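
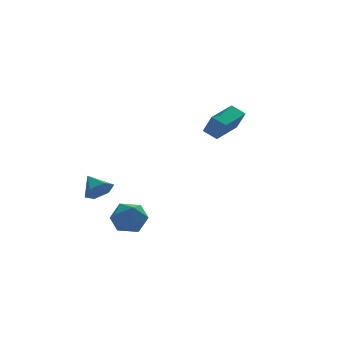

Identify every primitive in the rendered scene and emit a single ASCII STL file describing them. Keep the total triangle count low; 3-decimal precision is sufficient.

solid 
facet normal -0.336 0.848 -0.409
outer loop
vertex -3.307 -1.445 -4.399
vertex -4.005 -1.378 -3.687
vertex -3.109 -0.957 -3.55
endloop
endfacet
facet normal 0.363 0.769 -0.527
outer loop
vertex -3.307 -1.445 -4.399
vertex -3.109 -0.957 -3.55
vertex -2.421 -1.558 -3.953
endloop
endfacet
facet normal 0.460 0.153 -0.875
outer loop
vertex -3.307 -1.445 -4.399
vertex -2.421 -1.558 -3.953
vertex -2.891 -2.35 -4.339
endloop
endfacet
facet normal -0.180 -0.147 -0.973
outer loop
vertex -3.307 -1.445 -4.399
vertex -2.891 -2.35 -4.339
vertex -3.87 -2.239 -4.175
endloop
endfacet
facet normal -0.671 0.283 -0.685
outer loop
vertex -3.307 -1.445 -4.399
vertex -3.87 -2.239 -4.175
vertex -4.005 -1.378 -3.687
endloop
endfacet
facet normal 0.689 0.717 0.106
outer loop
vertex -2.421 -1.558 -3.953
vertex -3.109 -0.957 -3.55
vertex -2.57 -1.561 -2.965
endloop
endfacet
facet normal -0.443 0.846 0.297
outer loop
vertex -3.109 -0.957 -3.55
vertex -4.005 -1.378 -3.687
vertex -3.549 -1.45 -2.801
endloop
endfacet
facet normal -0.986 -0.070 -0.149
outer loop
vertex -4.005 -1.378 -3.687
vertex -3.87 -2.239 -4.175
vertex -4.019 -2.242 -3.187
endloop
endfacet
facet normal -0.190 -0.765 -0.615
outer loop
vertex -3.87 -2.239 -4.175
vertex -2.891 -2.35 -4.339
vertex -3.331 -2.843 -3.59
endloop
endfacet
facet normal 0.845 -0.278 -0.457
outer loop
vertex -2.891 -2.35 -4.339
vertex -2.421 -1.558 -3.953
vertex -2.435 -2.422 -3.453
endloop
endfacet
facet normal 0.180 0.147 0.973
outer loop
vertex -3.133 -2.355 -2.741
vertex -2.57 -1.561 -2.965
vertex -3.549 -1.45 -2.801
endloop
endfacet
facet normal -0.460 -0.153 0.875
outer loop
vertex -3.133 -2.355 -2.741
vertex -3.549 -1.45 -2.801
vertex -4.019 -2.242 -3.187
endloop
endfacet
facet normal -0.363 -0.769 0.527
outer loop
vertex -3.133 -2.355 -2.741
vertex -4.019 -2.242 -3.187
vertex -3.331 -2.843 -3.59
endloop
endfacet
facet normal 0.336 -0.848 0.409
outer loop
vertex -3.133 -2.355 -2.741
vertex -3.331 -2.843 -3.59
vertex -2.435 -2.422 -3.453
endloop
endfacet
facet normal 0.671 -0.283 0.685
outer loop
vertex -3.133 -2.355 -2.741
vertex -2.435 -2.422 -3.453
vertex -2.57 -1.561 -2.965
endloop
endfacet
facet normal 0.190 0.765 0.615
outer loop
vertex -3.549 -1.45 -2.801
vertex -2.57 -1.561 -2.965
vertex -3.109 -0.957 -3.55
endloop
endfacet
facet normal -0.845 0.278 0.457
outer loop
vertex -4.019 -2.242 -3.187
vertex -3.549 -1.45 -2.801
vertex -4.005 -1.378 -3.687
endloop
endfacet
facet normal -0.689 -0.717 -0.106
outer loop
vertex -3.331 -2.843 -3.59
vertex -4.019 -2.242 -3.187
vertex -3.87 -2.239 -4.175
endloop
endfacet
facet normal 0.443 -0.846 -0.297
outer loop
vertex -2.435 -2.422 -3.453
vertex -3.331 -2.843 -3.59
vertex -2.891 -2.35 -4.339
endloop
endfacet
facet normal 0.986 0.070 0.149
outer loop
vertex -2.57 -1.561 -2.965
vertex -2.435 -2.422 -3.453
vertex -2.421 -1.558 -3.953
endloop
endfacet
facet normal -0.624 0.615 0.482
outer loop
vertex 1.699 1.195 1.418
vertex 3.082 2.376 1.702
vertex 1.435 1.759 0.357
endloop
endfacet
facet normal -0.751 -0.642 -0.154
outer loop
vertex 1.978 1.224 -0.062
vertex 1.699 1.195 1.418
vertex 1.435 1.759 0.357
endloop
endfacet
facet normal -0.624 0.615 0.482
outer loop
vertex 1.435 1.759 0.357
vertex 3.082 2.376 1.702
vertex 2.818 2.94 0.641
endloop
endfacet
facet normal -0.214 0.458 -0.863
outer loop
vertex 2.818 2.94 0.641
vertex 1.978 1.224 -0.062
vertex 1.435 1.759 0.357
endloop
endfacet
facet normal 0.214 -0.458 0.863
outer loop
vertex 1.699 1.195 1.418
vertex 3.625 1.841 1.283
vertex 3.082 2.376 1.702
endloop
endfacet
facet normal -0.751 -0.642 -0.154
outer loop
vertex 2.242 0.66 0.999
vertex 1.699 1.195 1.418
vertex 1.978 1.224 -0.062
endloop
endfacet
facet normal 0.214 -0.458 0.863
outer loop
vertex 2.242 0.66 0.999
vertex 3.625 1.841 1.283
vertex 1.699 1.195 1.418
endloop
endfacet
facet normal 0.751 0.642 0.154
outer loop
vertex 3.082 2.376 1.702
vertex 3.625 1.841 1.283
vertex 2.818 2.94 0.641
endloop
endfacet
facet normal -0.214 0.458 -0.863
outer loop
vertex 3.361 2.405 0.222
vertex 1.978 1.224 -0.062
vertex 2.818 2.94 0.641
endloop
endfacet
facet normal 0.751 0.642 0.154
outer loop
vertex 2.818 2.94 0.641
vertex 3.625 1.841 1.283
vertex 3.361 2.405 0.222
endloop
endfacet
facet normal 0.624 -0.615 -0.482
outer loop
vertex 3.361 2.405 0.222
vertex 2.242 0.66 0.999
vertex 1.978 1.224 -0.062
endloop
endfacet
facet normal 0.624 -0.615 -0.482
outer loop
vertex 3.625 1.841 1.283
vertex 2.242 0.66 0.999
vertex 3.361 2.405 0.222
endloop
endfacet
facet normal 0.290 -0.772 -0.566
outer loop
vertex -3.025 2.79 -3.69
vertex -3.599 2.328 -3.354
vertex -3.763 2.756 -4.022
endloop
endfacet
facet normal 0.113 0.931 -0.346
outer loop
vertex -3.025 2.79 -3.69
vertex -3.763 2.756 -4.022
vertex -3.961 3.292 -2.646
endloop
endfacet
facet normal 0.289 -0.772 -0.566
outer loop
vertex -3.763 2.756 -4.022
vertex -3.599 2.328 -3.354
vertex -4.337 2.294 -3.685
endloop
endfacet
facet normal -0.703 0.623 -0.344
outer loop
vertex -3.763 2.756 -4.022
vertex -4.337 2.294 -3.685
vertex -3.961 3.292 -2.646
endloop
endfacet
facet normal 0.290 -0.772 -0.566
outer loop
vertex -4.337 2.294 -3.685
vertex -3.599 2.328 -3.354
vertex -4.173 1.866 -3.018
endloop
endfacet
facet normal -0.958 0.069 0.280
outer loop
vertex -4.337 2.294 -3.685
vertex -4.173 1.866 -3.018
vertex -3.961 3.292 -2.646
endloop
endfacet
facet normal 0.290 -0.772 -0.566
outer loop
vertex -4.173 1.866 -3.018
vertex -3.599 2.328 -3.354
vertex -3.435 1.9 -2.686
endloop
endfacet
facet normal -0.397 -0.176 0.901
outer loop
vertex -4.173 1.866 -3.018
vertex -3.435 1.9 -2.686
vertex -3.961 3.292 -2.646
endloop
endfacet
facet normal 0.290 -0.772 -0.566
outer loop
vertex -3.435 1.9 -2.686
vertex -3.599 2.328 -3.354
vertex -2.861 2.362 -3.022
endloop
endfacet
facet normal 0.419 0.133 0.898
outer loop
vertex -3.435 1.9 -2.686
vertex -2.861 2.362 -3.022
vertex -3.961 3.292 -2.646
endloop
endfacet
facet normal 0.290 -0.772 -0.566
outer loop
vertex -2.861 2.362 -3.022
vertex -3.599 2.328 -3.354
vertex -3.025 2.79 -3.69
endloop
endfacet
facet normal 0.674 0.686 0.274
outer loop
vertex -2.861 2.362 -3.022
vertex -3.025 2.79 -3.69
vertex -3.961 3.292 -2.646
endloop
endfacet

endsolid


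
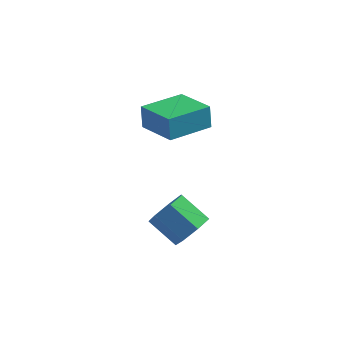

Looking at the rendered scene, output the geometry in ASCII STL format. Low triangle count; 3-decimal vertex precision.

solid 
facet normal 0.793 -0.230 -0.564
outer loop
vertex 1.175 -1.755 1.649
vertex 0.663 -1.987 1.024
vertex 0.992 -1.23 1.178
endloop
endfacet
facet normal 0.554 0.655 0.514
outer loop
vertex 1.175 -1.755 1.649
vertex 0.992 -1.23 1.178
vertex 0.088 -1.441 2.421
endloop
endfacet
facet normal 0.555 0.654 0.515
outer loop
vertex 0.088 -1.441 2.421
vertex 0.992 -1.23 1.178
vertex -0.095 -0.915 1.95
endloop
endfacet
facet normal -0.794 0.229 0.564
outer loop
vertex 0.088 -1.441 2.421
vertex -0.095 -0.915 1.95
vertex -0.423 -1.673 1.796
endloop
endfacet
facet normal 0.793 -0.230 -0.564
outer loop
vertex 0.992 -1.23 1.178
vertex 0.663 -1.987 1.024
vertex 0.562 -1.275 0.591
endloop
endfacet
facet normal 0.150 0.971 -0.185
outer loop
vertex 0.992 -1.23 1.178
vertex 0.562 -1.275 0.591
vertex -0.095 -0.915 1.95
endloop
endfacet
facet normal 0.150 0.971 -0.185
outer loop
vertex -0.095 -0.915 1.95
vertex 0.562 -1.275 0.591
vertex -0.525 -0.96 1.363
endloop
endfacet
facet normal -0.794 0.229 0.564
outer loop
vertex -0.095 -0.915 1.95
vertex -0.525 -0.96 1.363
vertex -0.423 -1.673 1.796
endloop
endfacet
facet normal 0.794 -0.230 -0.563
outer loop
vertex 0.562 -1.275 0.591
vertex 0.663 -1.987 1.024
vertex 0.209 -1.856 0.33
endloop
endfacet
facet normal -0.367 0.558 -0.745
outer loop
vertex 0.562 -1.275 0.591
vertex 0.209 -1.856 0.33
vertex -0.525 -0.96 1.363
endloop
endfacet
facet normal -0.367 0.558 -0.745
outer loop
vertex -0.525 -0.96 1.363
vertex 0.209 -1.856 0.33
vertex -0.878 -1.541 1.102
endloop
endfacet
facet normal -0.794 0.229 0.564
outer loop
vertex -0.525 -0.96 1.363
vertex -0.878 -1.541 1.102
vertex -0.423 -1.673 1.796
endloop
endfacet
facet normal 0.794 -0.231 -0.563
outer loop
vertex 0.209 -1.856 0.33
vertex 0.663 -1.987 1.024
vertex 0.197 -2.537 0.592
endloop
endfacet
facet normal -0.608 -0.276 -0.744
outer loop
vertex 0.209 -1.856 0.33
vertex 0.197 -2.537 0.592
vertex -0.878 -1.541 1.102
endloop
endfacet
facet normal -0.608 -0.276 -0.744
outer loop
vertex -0.878 -1.541 1.102
vertex 0.197 -2.537 0.592
vertex -0.89 -2.222 1.364
endloop
endfacet
facet normal -0.793 0.231 0.564
outer loop
vertex -0.878 -1.541 1.102
vertex -0.89 -2.222 1.364
vertex -0.423 -1.673 1.796
endloop
endfacet
facet normal 0.793 -0.230 -0.564
outer loop
vertex 0.197 -2.537 0.592
vertex 0.663 -1.987 1.024
vertex 0.537 -2.803 1.179
endloop
endfacet
facet normal -0.391 -0.902 -0.182
outer loop
vertex 0.197 -2.537 0.592
vertex 0.537 -2.803 1.179
vertex -0.89 -2.222 1.364
endloop
endfacet
facet normal -0.391 -0.902 -0.182
outer loop
vertex -0.89 -2.222 1.364
vertex 0.537 -2.803 1.179
vertex -0.55 -2.488 1.951
endloop
endfacet
facet normal -0.793 0.231 0.564
outer loop
vertex -0.89 -2.222 1.364
vertex -0.55 -2.488 1.951
vertex -0.423 -1.673 1.796
endloop
endfacet
facet normal 0.793 -0.230 -0.564
outer loop
vertex 0.537 -2.803 1.179
vertex 0.663 -1.987 1.024
vertex 0.972 -2.456 1.649
endloop
endfacet
facet normal 0.120 -0.849 0.515
outer loop
vertex 0.537 -2.803 1.179
vertex 0.972 -2.456 1.649
vertex -0.55 -2.488 1.951
endloop
endfacet
facet normal 0.120 -0.849 0.515
outer loop
vertex -0.55 -2.488 1.951
vertex 0.972 -2.456 1.649
vertex -0.115 -2.141 2.421
endloop
endfacet
facet normal -0.793 0.231 0.564
outer loop
vertex -0.55 -2.488 1.951
vertex -0.115 -2.141 2.421
vertex -0.423 -1.673 1.796
endloop
endfacet
facet normal 0.793 -0.230 -0.564
outer loop
vertex 0.972 -2.456 1.649
vertex 0.663 -1.987 1.024
vertex 1.175 -1.755 1.649
endloop
endfacet
facet normal 0.541 -0.157 0.826
outer loop
vertex 0.972 -2.456 1.649
vertex 1.175 -1.755 1.649
vertex -0.115 -2.141 2.421
endloop
endfacet
facet normal 0.541 -0.157 0.826
outer loop
vertex -0.115 -2.141 2.421
vertex 1.175 -1.755 1.649
vertex 0.088 -1.441 2.421
endloop
endfacet
facet normal -0.794 0.230 0.563
outer loop
vertex -0.115 -2.141 2.421
vertex 0.088 -1.441 2.421
vertex -0.423 -1.673 1.796
endloop
endfacet
facet normal -0.593 -0.800 0.088
outer loop
vertex -1.065 0.75 4.565
vertex -2.427 1.721 4.213
vertex -0.95 0.558 3.59
endloop
endfacet
facet normal 0.797 -0.568 0.206
outer loop
vertex 0.147 2.039 3.427
vertex -1.065 0.75 4.565
vertex -0.95 0.558 3.59
endloop
endfacet
facet normal -0.593 -0.800 0.088
outer loop
vertex -0.95 0.558 3.59
vertex -2.427 1.721 4.213
vertex -2.313 1.529 3.238
endloop
endfacet
facet normal 0.115 -0.192 -0.975
outer loop
vertex -2.313 1.529 3.238
vertex 0.147 2.039 3.427
vertex -0.95 0.558 3.59
endloop
endfacet
facet normal -0.115 0.192 0.975
outer loop
vertex -1.065 0.75 4.565
vertex -1.33 3.202 4.05
vertex -2.427 1.721 4.213
endloop
endfacet
facet normal 0.797 -0.568 0.205
outer loop
vertex 0.033 2.231 4.402
vertex -1.065 0.75 4.565
vertex 0.147 2.039 3.427
endloop
endfacet
facet normal -0.115 0.192 0.975
outer loop
vertex 0.033 2.231 4.402
vertex -1.33 3.202 4.05
vertex -1.065 0.75 4.565
endloop
endfacet
facet normal -0.797 0.568 -0.205
outer loop
vertex -2.427 1.721 4.213
vertex -1.33 3.202 4.05
vertex -2.313 1.529 3.238
endloop
endfacet
facet normal 0.115 -0.192 -0.975
outer loop
vertex -1.215 3.01 3.075
vertex 0.147 2.039 3.427
vertex -2.313 1.529 3.238
endloop
endfacet
facet normal -0.797 0.568 -0.206
outer loop
vertex -2.313 1.529 3.238
vertex -1.33 3.202 4.05
vertex -1.215 3.01 3.075
endloop
endfacet
facet normal 0.593 0.800 -0.088
outer loop
vertex -1.215 3.01 3.075
vertex 0.033 2.231 4.402
vertex 0.147 2.039 3.427
endloop
endfacet
facet normal 0.593 0.800 -0.088
outer loop
vertex -1.33 3.202 4.05
vertex 0.033 2.231 4.402
vertex -1.215 3.01 3.075
endloop
endfacet

endsolid


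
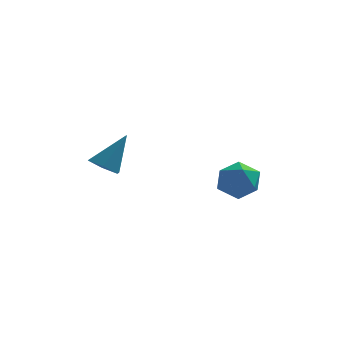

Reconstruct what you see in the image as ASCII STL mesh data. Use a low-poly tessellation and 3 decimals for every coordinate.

solid 
facet normal -0.481 -0.305 -0.822
outer loop
vertex -0.258 -2.553 0.057
vertex -0.784 -2.771 0.446
vertex -0.779 -2.125 0.203
endloop
endfacet
facet normal 0.583 0.783 -0.216
outer loop
vertex -0.258 -2.553 0.057
vertex -0.779 -2.125 0.203
vertex 0.004 -2.269 1.794
endloop
endfacet
facet normal -0.481 -0.305 -0.822
outer loop
vertex -0.779 -2.125 0.203
vertex -0.784 -2.771 0.446
vertex -1.305 -2.343 0.592
endloop
endfacet
facet normal -0.242 0.949 0.205
outer loop
vertex -0.779 -2.125 0.203
vertex -1.305 -2.343 0.592
vertex 0.004 -2.269 1.794
endloop
endfacet
facet normal -0.481 -0.305 -0.822
outer loop
vertex -1.305 -2.343 0.592
vertex -0.784 -2.771 0.446
vertex -1.311 -2.988 0.835
endloop
endfacet
facet normal -0.659 0.270 0.701
outer loop
vertex -1.305 -2.343 0.592
vertex -1.311 -2.988 0.835
vertex 0.004 -2.269 1.794
endloop
endfacet
facet normal -0.481 -0.305 -0.822
outer loop
vertex -1.311 -2.988 0.835
vertex -0.784 -2.771 0.446
vertex -0.79 -3.416 0.689
endloop
endfacet
facet normal -0.254 -0.574 0.778
outer loop
vertex -1.311 -2.988 0.835
vertex -0.79 -3.416 0.689
vertex 0.004 -2.269 1.794
endloop
endfacet
facet normal -0.481 -0.305 -0.822
outer loop
vertex -0.79 -3.416 0.689
vertex -0.784 -2.771 0.446
vertex -0.263 -3.199 0.3
endloop
endfacet
facet normal 0.569 -0.740 0.359
outer loop
vertex -0.79 -3.416 0.689
vertex -0.263 -3.199 0.3
vertex 0.004 -2.269 1.794
endloop
endfacet
facet normal -0.481 -0.305 -0.822
outer loop
vertex -0.263 -3.199 0.3
vertex -0.784 -2.771 0.446
vertex -0.258 -2.553 0.057
endloop
endfacet
facet normal 0.988 -0.060 -0.139
outer loop
vertex -0.263 -3.199 0.3
vertex -0.258 -2.553 0.057
vertex 0.004 -2.269 1.794
endloop
endfacet
facet normal -0.977 0.196 0.086
outer loop
vertex 3.35 0.351 -1.245
vertex 3.152 -0.448 -1.667
vertex 3.239 -0.42 -0.746
endloop
endfacet
facet normal -0.609 0.491 0.623
outer loop
vertex 3.35 0.351 -1.245
vertex 3.239 -0.42 -0.746
vertex 3.923 0.169 -0.542
endloop
endfacet
facet normal -0.124 0.932 0.342
outer loop
vertex 3.35 0.351 -1.245
vertex 3.923 0.169 -0.542
vertex 4.258 0.505 -1.336
endloop
endfacet
facet normal -0.191 0.910 -0.369
outer loop
vertex 3.35 0.351 -1.245
vertex 4.258 0.505 -1.336
vertex 3.782 0.123 -2.032
endloop
endfacet
facet normal -0.718 0.456 -0.526
outer loop
vertex 3.35 0.351 -1.245
vertex 3.782 0.123 -2.032
vertex 3.152 -0.448 -1.667
endloop
endfacet
facet normal -0.262 -0.030 0.965
outer loop
vertex 3.923 0.169 -0.542
vertex 3.239 -0.42 -0.746
vertex 4.078 -0.743 -0.528
endloop
endfacet
facet normal -0.857 -0.507 0.096
outer loop
vertex 3.239 -0.42 -0.746
vertex 3.152 -0.448 -1.667
vertex 3.602 -1.125 -1.224
endloop
endfacet
facet normal -0.438 -0.088 -0.894
outer loop
vertex 3.152 -0.448 -1.667
vertex 3.782 0.123 -2.032
vertex 3.937 -0.789 -2.018
endloop
endfacet
facet normal 0.415 0.647 -0.639
outer loop
vertex 3.782 0.123 -2.032
vertex 4.258 0.505 -1.336
vertex 4.621 -0.2 -1.814
endloop
endfacet
facet normal 0.524 0.682 0.510
outer loop
vertex 4.258 0.505 -1.336
vertex 3.923 0.169 -0.542
vertex 4.708 -0.172 -0.893
endloop
endfacet
facet normal 0.191 -0.910 0.369
outer loop
vertex 4.51 -0.971 -1.315
vertex 4.078 -0.743 -0.528
vertex 3.602 -1.125 -1.224
endloop
endfacet
facet normal 0.124 -0.932 -0.342
outer loop
vertex 4.51 -0.971 -1.315
vertex 3.602 -1.125 -1.224
vertex 3.937 -0.789 -2.018
endloop
endfacet
facet normal 0.609 -0.491 -0.623
outer loop
vertex 4.51 -0.971 -1.315
vertex 3.937 -0.789 -2.018
vertex 4.621 -0.2 -1.814
endloop
endfacet
facet normal 0.977 -0.196 -0.086
outer loop
vertex 4.51 -0.971 -1.315
vertex 4.621 -0.2 -1.814
vertex 4.708 -0.172 -0.893
endloop
endfacet
facet normal 0.718 -0.456 0.526
outer loop
vertex 4.51 -0.971 -1.315
vertex 4.708 -0.172 -0.893
vertex 4.078 -0.743 -0.528
endloop
endfacet
facet normal -0.415 -0.647 0.639
outer loop
vertex 3.602 -1.125 -1.224
vertex 4.078 -0.743 -0.528
vertex 3.239 -0.42 -0.746
endloop
endfacet
facet normal -0.524 -0.682 -0.510
outer loop
vertex 3.937 -0.789 -2.018
vertex 3.602 -1.125 -1.224
vertex 3.152 -0.448 -1.667
endloop
endfacet
facet normal 0.262 0.030 -0.965
outer loop
vertex 4.621 -0.2 -1.814
vertex 3.937 -0.789 -2.018
vertex 3.782 0.123 -2.032
endloop
endfacet
facet normal 0.857 0.507 -0.096
outer loop
vertex 4.708 -0.172 -0.893
vertex 4.621 -0.2 -1.814
vertex 4.258 0.505 -1.336
endloop
endfacet
facet normal 0.438 0.088 0.894
outer loop
vertex 4.078 -0.743 -0.528
vertex 4.708 -0.172 -0.893
vertex 3.923 0.169 -0.542
endloop
endfacet

endsolid


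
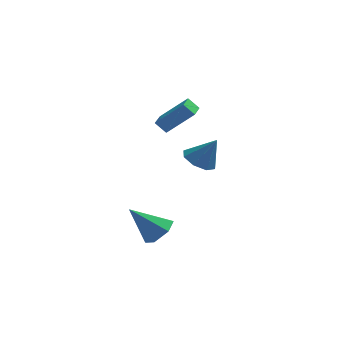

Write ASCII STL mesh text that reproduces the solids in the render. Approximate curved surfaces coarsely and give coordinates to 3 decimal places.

solid 
facet normal 0.692 -0.007 -0.722
outer loop
vertex 1.519 -3.782 -3.932
vertex 0.859 -4.007 -4.562
vertex 1.052 -3.104 -4.386
endloop
endfacet
facet normal 0.237 0.648 0.724
outer loop
vertex 1.519 -3.782 -3.932
vertex 1.052 -3.104 -4.386
vertex -0.579 -3.993 -3.058
endloop
endfacet
facet normal 0.691 -0.007 -0.723
outer loop
vertex 1.052 -3.104 -4.386
vertex 0.859 -4.007 -4.562
vertex 0.391 -3.33 -5.015
endloop
endfacet
facet normal -0.409 0.906 0.104
outer loop
vertex 1.052 -3.104 -4.386
vertex 0.391 -3.33 -5.015
vertex -0.579 -3.993 -3.058
endloop
endfacet
facet normal 0.691 -0.007 -0.723
outer loop
vertex 0.391 -3.33 -5.015
vertex 0.859 -4.007 -4.562
vertex 0.198 -4.233 -5.191
endloop
endfacet
facet normal -0.897 0.261 -0.356
outer loop
vertex 0.391 -3.33 -5.015
vertex 0.198 -4.233 -5.191
vertex -0.579 -3.993 -3.058
endloop
endfacet
facet normal 0.691 -0.007 -0.723
outer loop
vertex 0.198 -4.233 -5.191
vertex 0.859 -4.007 -4.562
vertex 0.666 -4.91 -4.737
endloop
endfacet
facet normal -0.740 -0.643 -0.197
outer loop
vertex 0.198 -4.233 -5.191
vertex 0.666 -4.91 -4.737
vertex -0.579 -3.993 -3.058
endloop
endfacet
facet normal 0.691 -0.008 -0.723
outer loop
vertex 0.666 -4.91 -4.737
vertex 0.859 -4.007 -4.562
vertex 1.326 -4.685 -4.108
endloop
endfacet
facet normal -0.095 -0.902 0.422
outer loop
vertex 0.666 -4.91 -4.737
vertex 1.326 -4.685 -4.108
vertex -0.579 -3.993 -3.058
endloop
endfacet
facet normal 0.692 -0.007 -0.722
outer loop
vertex 1.326 -4.685 -4.108
vertex 0.859 -4.007 -4.562
vertex 1.519 -3.782 -3.932
endloop
endfacet
facet normal 0.394 -0.256 0.883
outer loop
vertex 1.326 -4.685 -4.108
vertex 1.519 -3.782 -3.932
vertex -0.579 -3.993 -3.058
endloop
endfacet
facet normal -0.683 0.159 0.713
outer loop
vertex 1.694 2.033 1.11
vertex 1.881 3.115 1.048
vertex 0.259 2.2 -0.302
endloop
endfacet
facet normal -0.170 -0.984 0.056
outer loop
vertex 0.839 2.065 -0.908
vertex 1.694 2.033 1.11
vertex 0.259 2.2 -0.302
endloop
endfacet
facet normal -0.683 0.158 0.713
outer loop
vertex 0.259 2.2 -0.302
vertex 1.881 3.115 1.048
vertex 0.446 3.282 -0.363
endloop
endfacet
facet normal -0.711 0.083 -0.699
outer loop
vertex 0.446 3.282 -0.363
vertex 0.839 2.065 -0.908
vertex 0.259 2.2 -0.302
endloop
endfacet
facet normal 0.711 -0.083 0.699
outer loop
vertex 1.694 2.033 1.11
vertex 2.461 2.98 0.442
vertex 1.881 3.115 1.048
endloop
endfacet
facet normal -0.170 -0.984 0.056
outer loop
vertex 2.274 1.898 0.503
vertex 1.694 2.033 1.11
vertex 0.839 2.065 -0.908
endloop
endfacet
facet normal 0.711 -0.084 0.698
outer loop
vertex 2.274 1.898 0.503
vertex 2.461 2.98 0.442
vertex 1.694 2.033 1.11
endloop
endfacet
facet normal 0.170 0.984 -0.056
outer loop
vertex 1.881 3.115 1.048
vertex 2.461 2.98 0.442
vertex 0.446 3.282 -0.363
endloop
endfacet
facet normal -0.711 0.083 -0.698
outer loop
vertex 1.026 3.147 -0.97
vertex 0.839 2.065 -0.908
vertex 0.446 3.282 -0.363
endloop
endfacet
facet normal 0.170 0.984 -0.056
outer loop
vertex 0.446 3.282 -0.363
vertex 2.461 2.98 0.442
vertex 1.026 3.147 -0.97
endloop
endfacet
facet normal 0.683 -0.159 -0.713
outer loop
vertex 1.026 3.147 -0.97
vertex 2.274 1.898 0.503
vertex 0.839 2.065 -0.908
endloop
endfacet
facet normal 0.683 -0.158 -0.713
outer loop
vertex 2.461 2.98 0.442
vertex 2.274 1.898 0.503
vertex 1.026 3.147 -0.97
endloop
endfacet
facet normal -0.514 0.040 -0.857
outer loop
vertex 3.418 -3.117 -0.22
vertex 2.716 -3.558 0.18
vertex 2.957 -2.676 0.077
endloop
endfacet
facet normal 0.730 0.670 0.138
outer loop
vertex 3.418 -3.117 -0.22
vertex 2.957 -2.676 0.077
vertex 3.544 -3.622 1.56
endloop
endfacet
facet normal -0.513 0.040 -0.857
outer loop
vertex 2.957 -2.676 0.077
vertex 2.716 -3.558 0.18
vertex 2.355 -2.751 0.434
endloop
endfacet
facet normal 0.177 0.860 0.479
outer loop
vertex 2.957 -2.676 0.077
vertex 2.355 -2.751 0.434
vertex 3.544 -3.622 1.56
endloop
endfacet
facet normal -0.514 0.039 -0.857
outer loop
vertex 2.355 -2.751 0.434
vertex 2.716 -3.558 0.18
vertex 1.965 -3.299 0.643
endloop
endfacet
facet normal -0.339 0.536 0.773
outer loop
vertex 2.355 -2.751 0.434
vertex 1.965 -3.299 0.643
vertex 3.544 -3.622 1.56
endloop
endfacet
facet normal -0.514 0.040 -0.857
outer loop
vertex 1.965 -3.299 0.643
vertex 2.716 -3.558 0.18
vertex 2.015 -3.999 0.58
endloop
endfacet
facet normal -0.516 -0.113 0.849
outer loop
vertex 1.965 -3.299 0.643
vertex 2.015 -3.999 0.58
vertex 3.544 -3.622 1.56
endloop
endfacet
facet normal -0.514 0.040 -0.857
outer loop
vertex 2.015 -3.999 0.58
vertex 2.716 -3.558 0.18
vertex 2.476 -4.44 0.283
endloop
endfacet
facet normal -0.250 -0.707 0.662
outer loop
vertex 2.015 -3.999 0.58
vertex 2.476 -4.44 0.283
vertex 3.544 -3.622 1.56
endloop
endfacet
facet normal -0.513 0.040 -0.857
outer loop
vertex 2.476 -4.44 0.283
vertex 2.716 -3.558 0.18
vertex 3.078 -4.365 -0.074
endloop
endfacet
facet normal 0.303 -0.897 0.322
outer loop
vertex 2.476 -4.44 0.283
vertex 3.078 -4.365 -0.074
vertex 3.544 -3.622 1.56
endloop
endfacet
facet normal -0.514 0.039 -0.857
outer loop
vertex 3.078 -4.365 -0.074
vertex 2.716 -3.558 0.18
vertex 3.468 -3.817 -0.283
endloop
endfacet
facet normal 0.819 -0.573 0.027
outer loop
vertex 3.078 -4.365 -0.074
vertex 3.468 -3.817 -0.283
vertex 3.544 -3.622 1.56
endloop
endfacet
facet normal -0.514 0.040 -0.857
outer loop
vertex 3.468 -3.817 -0.283
vertex 2.716 -3.558 0.18
vertex 3.418 -3.117 -0.22
endloop
endfacet
facet normal 0.996 0.076 -0.049
outer loop
vertex 3.468 -3.817 -0.283
vertex 3.418 -3.117 -0.22
vertex 3.544 -3.622 1.56
endloop
endfacet

endsolid


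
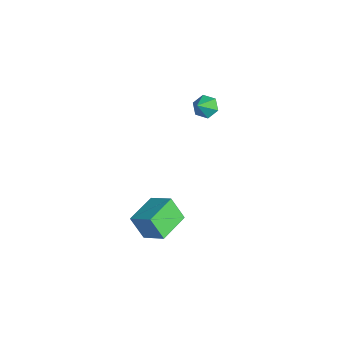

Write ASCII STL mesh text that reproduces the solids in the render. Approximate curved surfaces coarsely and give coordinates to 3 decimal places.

solid 
facet normal -0.552 0.449 -0.702
outer loop
vertex -2.807 2.871 2.625
vertex -3.304 2.257 2.623
vertex -3.43 2.865 3.111
endloop
endfacet
facet normal 0.476 0.627 0.617
outer loop
vertex -2.807 2.871 2.625
vertex -3.43 2.865 3.111
vertex -2.476 1.583 3.677
endloop
endfacet
facet normal -0.552 0.450 -0.703
outer loop
vertex -3.43 2.865 3.111
vertex -3.304 2.257 2.623
vertex -3.927 2.252 3.109
endloop
endfacet
facet normal -0.269 0.215 0.939
outer loop
vertex -3.43 2.865 3.111
vertex -3.927 2.252 3.109
vertex -2.476 1.583 3.677
endloop
endfacet
facet normal -0.552 0.448 -0.703
outer loop
vertex -3.927 2.252 3.109
vertex -3.304 2.257 2.623
vertex -3.801 1.643 2.622
endloop
endfacet
facet normal -0.516 -0.598 0.614
outer loop
vertex -3.927 2.252 3.109
vertex -3.801 1.643 2.622
vertex -2.476 1.583 3.677
endloop
endfacet
facet normal -0.553 0.449 -0.702
outer loop
vertex -3.801 1.643 2.622
vertex -3.304 2.257 2.623
vertex -3.179 1.648 2.135
endloop
endfacet
facet normal -0.018 -0.999 -0.034
outer loop
vertex -3.801 1.643 2.622
vertex -3.179 1.648 2.135
vertex -2.476 1.583 3.677
endloop
endfacet
facet normal -0.552 0.450 -0.702
outer loop
vertex -3.179 1.648 2.135
vertex -3.304 2.257 2.623
vertex -2.681 2.262 2.137
endloop
endfacet
facet normal 0.726 -0.588 -0.356
outer loop
vertex -3.179 1.648 2.135
vertex -2.681 2.262 2.137
vertex -2.476 1.583 3.677
endloop
endfacet
facet normal -0.552 0.449 -0.703
outer loop
vertex -2.681 2.262 2.137
vertex -3.304 2.257 2.623
vertex -2.807 2.871 2.625
endloop
endfacet
facet normal 0.974 0.226 -0.030
outer loop
vertex -2.681 2.262 2.137
vertex -2.807 2.871 2.625
vertex -2.476 1.583 3.677
endloop
endfacet
facet normal -0.346 -0.400 0.848
outer loop
vertex 4.677 -2.519 1.575
vertex 3.333 -1.111 1.691
vertex 3.671 -3.41 0.744
endloop
endfacet
facet normal 0.689 -0.722 -0.060
outer loop
vertex 4.207 -2.789 -0.571
vertex 4.677 -2.519 1.575
vertex 3.671 -3.41 0.744
endloop
endfacet
facet normal -0.346 -0.400 0.848
outer loop
vertex 3.671 -3.41 0.744
vertex 3.333 -1.111 1.691
vertex 2.327 -2.002 0.86
endloop
endfacet
facet normal -0.636 -0.564 -0.526
outer loop
vertex 2.327 -2.002 0.86
vertex 4.207 -2.789 -0.571
vertex 3.671 -3.41 0.744
endloop
endfacet
facet normal 0.636 0.564 0.526
outer loop
vertex 4.677 -2.519 1.575
vertex 3.869 -0.49 0.376
vertex 3.333 -1.111 1.691
endloop
endfacet
facet normal 0.689 -0.722 -0.060
outer loop
vertex 5.213 -1.898 0.26
vertex 4.677 -2.519 1.575
vertex 4.207 -2.789 -0.571
endloop
endfacet
facet normal 0.636 0.564 0.526
outer loop
vertex 5.213 -1.898 0.26
vertex 3.869 -0.49 0.376
vertex 4.677 -2.519 1.575
endloop
endfacet
facet normal -0.689 0.722 0.060
outer loop
vertex 3.333 -1.111 1.691
vertex 3.869 -0.49 0.376
vertex 2.327 -2.002 0.86
endloop
endfacet
facet normal -0.636 -0.564 -0.526
outer loop
vertex 2.863 -1.381 -0.455
vertex 4.207 -2.789 -0.571
vertex 2.327 -2.002 0.86
endloop
endfacet
facet normal -0.689 0.722 0.060
outer loop
vertex 2.327 -2.002 0.86
vertex 3.869 -0.49 0.376
vertex 2.863 -1.381 -0.455
endloop
endfacet
facet normal 0.346 0.400 -0.848
outer loop
vertex 2.863 -1.381 -0.455
vertex 5.213 -1.898 0.26
vertex 4.207 -2.789 -0.571
endloop
endfacet
facet normal 0.346 0.400 -0.848
outer loop
vertex 3.869 -0.49 0.376
vertex 5.213 -1.898 0.26
vertex 2.863 -1.381 -0.455
endloop
endfacet

endsolid


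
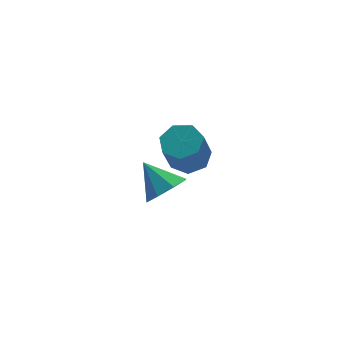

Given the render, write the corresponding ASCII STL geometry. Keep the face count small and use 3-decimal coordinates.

solid 
facet normal 0.258 -0.726 -0.637
outer loop
vertex 1.268 -3.883 -0.092
vertex 0.614 -4.435 0.272
vertex 0.641 -3.816 -0.422
endloop
endfacet
facet normal 0.216 0.952 -0.217
outer loop
vertex 1.268 -3.883 -0.092
vertex 0.641 -3.816 -0.422
vertex 0.226 -3.345 1.228
endloop
endfacet
facet normal 0.258 -0.726 -0.638
outer loop
vertex 0.641 -3.816 -0.422
vertex 0.614 -4.435 0.272
vertex -0.002 -4.112 -0.345
endloop
endfacet
facet normal -0.426 0.836 -0.346
outer loop
vertex 0.641 -3.816 -0.422
vertex -0.002 -4.112 -0.345
vertex 0.226 -3.345 1.228
endloop
endfacet
facet normal 0.258 -0.726 -0.638
outer loop
vertex -0.002 -4.112 -0.345
vertex 0.614 -4.435 0.272
vertex -0.284 -4.597 0.093
endloop
endfacet
facet normal -0.893 0.442 -0.086
outer loop
vertex -0.002 -4.112 -0.345
vertex -0.284 -4.597 0.093
vertex 0.226 -3.345 1.228
endloop
endfacet
facet normal 0.258 -0.726 -0.637
outer loop
vertex -0.284 -4.597 0.093
vertex 0.614 -4.435 0.272
vertex -0.04 -4.987 0.636
endloop
endfacet
facet normal -0.912 -0.000 0.410
outer loop
vertex -0.284 -4.597 0.093
vertex -0.04 -4.987 0.636
vertex 0.226 -3.345 1.228
endloop
endfacet
facet normal 0.259 -0.726 -0.637
outer loop
vertex -0.04 -4.987 0.636
vertex 0.614 -4.435 0.272
vertex 0.587 -5.053 0.966
endloop
endfacet
facet normal -0.472 -0.230 0.851
outer loop
vertex -0.04 -4.987 0.636
vertex 0.587 -5.053 0.966
vertex 0.226 -3.345 1.228
endloop
endfacet
facet normal 0.259 -0.726 -0.637
outer loop
vertex 0.587 -5.053 0.966
vertex 0.614 -4.435 0.272
vertex 1.23 -4.757 0.89
endloop
endfacet
facet normal 0.168 -0.115 0.979
outer loop
vertex 0.587 -5.053 0.966
vertex 1.23 -4.757 0.89
vertex 0.226 -3.345 1.228
endloop
endfacet
facet normal 0.259 -0.727 -0.636
outer loop
vertex 1.23 -4.757 0.89
vertex 0.614 -4.435 0.272
vertex 1.512 -4.272 0.451
endloop
endfacet
facet normal 0.636 0.280 0.719
outer loop
vertex 1.23 -4.757 0.89
vertex 1.512 -4.272 0.451
vertex 0.226 -3.345 1.228
endloop
endfacet
facet normal 0.259 -0.726 -0.637
outer loop
vertex 1.512 -4.272 0.451
vertex 0.614 -4.435 0.272
vertex 1.268 -3.883 -0.092
endloop
endfacet
facet normal 0.655 0.722 0.223
outer loop
vertex 1.512 -4.272 0.451
vertex 1.268 -3.883 -0.092
vertex 0.226 -3.345 1.228
endloop
endfacet
facet normal 0.362 0.298 -0.883
outer loop
vertex 4.924 0.873 -2.493
vertex 4.219 0.481 -2.914
vertex 4.29 1.332 -2.598
endloop
endfacet
facet normal 0.474 0.757 0.450
outer loop
vertex 4.924 0.873 -2.493
vertex 4.29 1.332 -2.598
vertex 4.266 0.33 -0.885
endloop
endfacet
facet normal 0.474 0.757 0.450
outer loop
vertex 4.266 0.33 -0.885
vertex 4.29 1.332 -2.598
vertex 3.632 0.789 -0.99
endloop
endfacet
facet normal -0.362 -0.298 0.883
outer loop
vertex 4.266 0.33 -0.885
vertex 3.632 0.789 -0.99
vertex 3.561 -0.061 -1.306
endloop
endfacet
facet normal 0.362 0.298 -0.883
outer loop
vertex 4.29 1.332 -2.598
vertex 4.219 0.481 -2.914
vertex 3.603 1.15 -2.941
endloop
endfacet
facet normal -0.333 0.926 0.176
outer loop
vertex 4.29 1.332 -2.598
vertex 3.603 1.15 -2.941
vertex 3.632 0.789 -0.99
endloop
endfacet
facet normal -0.333 0.926 0.176
outer loop
vertex 3.632 0.789 -0.99
vertex 3.603 1.15 -2.941
vertex 2.944 0.607 -1.333
endloop
endfacet
facet normal -0.362 -0.298 0.883
outer loop
vertex 3.632 0.789 -0.99
vertex 2.944 0.607 -1.333
vertex 3.561 -0.061 -1.306
endloop
endfacet
facet normal 0.362 0.297 -0.884
outer loop
vertex 3.603 1.15 -2.941
vertex 4.219 0.481 -2.914
vertex 3.379 0.465 -3.263
endloop
endfacet
facet normal -0.888 0.398 -0.229
outer loop
vertex 3.603 1.15 -2.941
vertex 3.379 0.465 -3.263
vertex 2.944 0.607 -1.333
endloop
endfacet
facet normal -0.888 0.397 -0.229
outer loop
vertex 2.944 0.607 -1.333
vertex 3.379 0.465 -3.263
vertex 2.721 -0.078 -1.656
endloop
endfacet
facet normal -0.362 -0.299 0.883
outer loop
vertex 2.944 0.607 -1.333
vertex 2.721 -0.078 -1.656
vertex 3.561 -0.061 -1.306
endloop
endfacet
facet normal 0.361 0.298 -0.883
outer loop
vertex 3.379 0.465 -3.263
vertex 4.219 0.481 -2.914
vertex 3.788 -0.208 -3.323
endloop
endfacet
facet normal -0.775 -0.430 -0.463
outer loop
vertex 3.379 0.465 -3.263
vertex 3.788 -0.208 -3.323
vertex 2.721 -0.078 -1.656
endloop
endfacet
facet normal -0.775 -0.430 -0.463
outer loop
vertex 2.721 -0.078 -1.656
vertex 3.788 -0.208 -3.323
vertex 3.13 -0.751 -1.715
endloop
endfacet
facet normal -0.362 -0.297 0.883
outer loop
vertex 2.721 -0.078 -1.656
vertex 3.13 -0.751 -1.715
vertex 3.561 -0.061 -1.306
endloop
endfacet
facet normal 0.362 0.298 -0.883
outer loop
vertex 3.788 -0.208 -3.323
vertex 4.219 0.481 -2.914
vertex 4.522 -0.362 -3.074
endloop
endfacet
facet normal -0.078 -0.934 -0.348
outer loop
vertex 3.788 -0.208 -3.323
vertex 4.522 -0.362 -3.074
vertex 3.13 -0.751 -1.715
endloop
endfacet
facet normal -0.078 -0.935 -0.347
outer loop
vertex 3.13 -0.751 -1.715
vertex 4.522 -0.362 -3.074
vertex 3.864 -0.904 -1.467
endloop
endfacet
facet normal -0.361 -0.298 0.884
outer loop
vertex 3.13 -0.751 -1.715
vertex 3.864 -0.904 -1.467
vertex 3.561 -0.061 -1.306
endloop
endfacet
facet normal 0.361 0.298 -0.884
outer loop
vertex 4.522 -0.362 -3.074
vertex 4.219 0.481 -2.914
vertex 5.028 0.119 -2.705
endloop
endfacet
facet normal 0.677 -0.735 0.029
outer loop
vertex 4.522 -0.362 -3.074
vertex 5.028 0.119 -2.705
vertex 3.864 -0.904 -1.467
endloop
endfacet
facet normal 0.678 -0.735 0.030
outer loop
vertex 3.864 -0.904 -1.467
vertex 5.028 0.119 -2.705
vertex 4.369 -0.423 -1.097
endloop
endfacet
facet normal -0.362 -0.299 0.883
outer loop
vertex 3.864 -0.904 -1.467
vertex 4.369 -0.423 -1.097
vertex 3.561 -0.061 -1.306
endloop
endfacet
facet normal 0.362 0.298 -0.883
outer loop
vertex 5.028 0.119 -2.705
vertex 4.219 0.481 -2.914
vertex 4.924 0.873 -2.493
endloop
endfacet
facet normal 0.923 0.019 0.385
outer loop
vertex 5.028 0.119 -2.705
vertex 4.924 0.873 -2.493
vertex 4.369 -0.423 -1.097
endloop
endfacet
facet normal 0.923 0.018 0.384
outer loop
vertex 4.369 -0.423 -1.097
vertex 4.924 0.873 -2.493
vertex 4.266 0.33 -0.885
endloop
endfacet
facet normal -0.362 -0.298 0.883
outer loop
vertex 4.369 -0.423 -1.097
vertex 4.266 0.33 -0.885
vertex 3.561 -0.061 -1.306
endloop
endfacet

endsolid


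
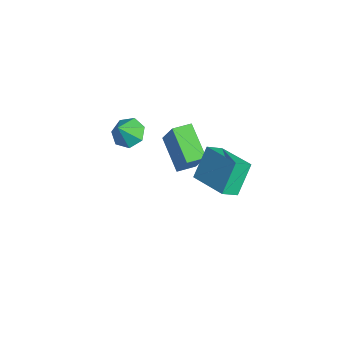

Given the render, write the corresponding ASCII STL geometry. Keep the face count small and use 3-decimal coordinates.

solid 
facet normal -0.285 0.512 -0.810
outer loop
vertex -2.136 -2.586 2.413
vertex -2.894 -2.97 2.437
vertex -2.655 -2.245 2.811
endloop
endfacet
facet normal 0.705 0.362 0.610
outer loop
vertex -2.136 -2.586 2.413
vertex -2.655 -2.245 2.811
vertex -2.526 -3.63 3.483
endloop
endfacet
facet normal -0.285 0.512 -0.810
outer loop
vertex -2.655 -2.245 2.811
vertex -2.894 -2.97 2.437
vertex -3.354 -2.45 2.927
endloop
endfacet
facet normal 0.021 0.438 0.899
outer loop
vertex -2.655 -2.245 2.811
vertex -3.354 -2.45 2.927
vertex -2.526 -3.63 3.483
endloop
endfacet
facet normal -0.284 0.512 -0.810
outer loop
vertex -3.354 -2.45 2.927
vertex -2.894 -2.97 2.437
vertex -3.706 -3.046 2.674
endloop
endfacet
facet normal -0.570 -0.012 0.822
outer loop
vertex -3.354 -2.45 2.927
vertex -3.706 -3.046 2.674
vertex -2.526 -3.63 3.483
endloop
endfacet
facet normal -0.285 0.511 -0.811
outer loop
vertex -3.706 -3.046 2.674
vertex -2.894 -2.97 2.437
vertex -3.447 -3.586 2.243
endloop
endfacet
facet normal -0.622 -0.649 0.439
outer loop
vertex -3.706 -3.046 2.674
vertex -3.447 -3.586 2.243
vertex -2.526 -3.63 3.483
endloop
endfacet
facet normal -0.285 0.511 -0.811
outer loop
vertex -3.447 -3.586 2.243
vertex -2.894 -2.97 2.437
vertex -2.771 -3.661 1.958
endloop
endfacet
facet normal -0.095 -0.995 0.036
outer loop
vertex -3.447 -3.586 2.243
vertex -2.771 -3.661 1.958
vertex -2.526 -3.63 3.483
endloop
endfacet
facet normal -0.284 0.512 -0.811
outer loop
vertex -2.771 -3.661 1.958
vertex -2.894 -2.97 2.437
vertex -2.187 -3.216 2.034
endloop
endfacet
facet normal 0.611 -0.788 -0.082
outer loop
vertex -2.771 -3.661 1.958
vertex -2.187 -3.216 2.034
vertex -2.526 -3.63 3.483
endloop
endfacet
facet normal -0.285 0.511 -0.811
outer loop
vertex -2.187 -3.216 2.034
vertex -2.894 -2.97 2.437
vertex -2.136 -2.586 2.413
endloop
endfacet
facet normal 0.968 -0.183 0.174
outer loop
vertex -2.187 -3.216 2.034
vertex -2.136 -2.586 2.413
vertex -2.526 -3.63 3.483
endloop
endfacet
facet normal -0.510 -0.028 -0.860
outer loop
vertex -4.798 -0.423 -0.978
vertex -4.804 0.586 -1.007
vertex -3.052 -0.442 -2.013
endloop
endfacet
facet normal 0.006 -1.000 0.028
outer loop
vertex -1.996 -0.386 -0.233
vertex -4.798 -0.423 -0.978
vertex -3.052 -0.442 -2.013
endloop
endfacet
facet normal -0.510 -0.027 -0.860
outer loop
vertex -3.052 -0.442 -2.013
vertex -4.804 0.586 -1.007
vertex -3.057 0.567 -2.042
endloop
endfacet
facet normal 0.860 -0.010 -0.510
outer loop
vertex -3.057 0.567 -2.042
vertex -1.996 -0.386 -0.233
vertex -3.052 -0.442 -2.013
endloop
endfacet
facet normal -0.860 0.010 0.510
outer loop
vertex -4.798 -0.423 -0.978
vertex -3.748 0.642 0.773
vertex -4.804 0.586 -1.007
endloop
endfacet
facet normal 0.006 -1.000 0.028
outer loop
vertex -3.743 -0.367 0.802
vertex -4.798 -0.423 -0.978
vertex -1.996 -0.386 -0.233
endloop
endfacet
facet normal -0.860 0.010 0.510
outer loop
vertex -3.743 -0.367 0.802
vertex -3.748 0.642 0.773
vertex -4.798 -0.423 -0.978
endloop
endfacet
facet normal -0.006 1.000 -0.028
outer loop
vertex -4.804 0.586 -1.007
vertex -3.748 0.642 0.773
vertex -3.057 0.567 -2.042
endloop
endfacet
facet normal 0.860 -0.010 -0.510
outer loop
vertex -2.002 0.623 -0.262
vertex -1.996 -0.386 -0.233
vertex -3.057 0.567 -2.042
endloop
endfacet
facet normal -0.006 1.000 -0.028
outer loop
vertex -3.057 0.567 -2.042
vertex -3.748 0.642 0.773
vertex -2.002 0.623 -0.262
endloop
endfacet
facet normal 0.510 0.028 0.860
outer loop
vertex -2.002 0.623 -0.262
vertex -3.743 -0.367 0.802
vertex -1.996 -0.386 -0.233
endloop
endfacet
facet normal 0.510 0.027 0.860
outer loop
vertex -3.748 0.642 0.773
vertex -3.743 -0.367 0.802
vertex -2.002 0.623 -0.262
endloop
endfacet
facet normal -0.942 -0.258 -0.215
outer loop
vertex 1.024 -1.441 2.203
vertex 0.457 -0.524 3.582
vertex 0.932 -0.621 1.621
endloop
endfacet
facet normal 0.324 -0.523 -0.788
outer loop
vertex 2.843 -0.096 2.058
vertex 1.024 -1.441 2.203
vertex 0.932 -0.621 1.621
endloop
endfacet
facet normal -0.942 -0.258 -0.215
outer loop
vertex 0.932 -0.621 1.621
vertex 0.457 -0.524 3.582
vertex 0.365 0.296 3.0
endloop
endfacet
facet normal -0.091 0.812 -0.577
outer loop
vertex 0.365 0.296 3.0
vertex 2.843 -0.096 2.058
vertex 0.932 -0.621 1.621
endloop
endfacet
facet normal 0.091 -0.812 0.577
outer loop
vertex 1.024 -1.441 2.203
vertex 2.368 0.001 4.019
vertex 0.457 -0.524 3.582
endloop
endfacet
facet normal 0.324 -0.523 -0.788
outer loop
vertex 2.935 -0.916 2.64
vertex 1.024 -1.441 2.203
vertex 2.843 -0.096 2.058
endloop
endfacet
facet normal 0.091 -0.812 0.577
outer loop
vertex 2.935 -0.916 2.64
vertex 2.368 0.001 4.019
vertex 1.024 -1.441 2.203
endloop
endfacet
facet normal -0.324 0.523 0.788
outer loop
vertex 0.457 -0.524 3.582
vertex 2.368 0.001 4.019
vertex 0.365 0.296 3.0
endloop
endfacet
facet normal -0.091 0.812 -0.577
outer loop
vertex 2.276 0.821 3.437
vertex 2.843 -0.096 2.058
vertex 0.365 0.296 3.0
endloop
endfacet
facet normal -0.324 0.523 0.788
outer loop
vertex 0.365 0.296 3.0
vertex 2.368 0.001 4.019
vertex 2.276 0.821 3.437
endloop
endfacet
facet normal 0.942 0.258 0.215
outer loop
vertex 2.276 0.821 3.437
vertex 2.935 -0.916 2.64
vertex 2.843 -0.096 2.058
endloop
endfacet
facet normal 0.942 0.258 0.215
outer loop
vertex 2.368 0.001 4.019
vertex 2.935 -0.916 2.64
vertex 2.276 0.821 3.437
endloop
endfacet

endsolid


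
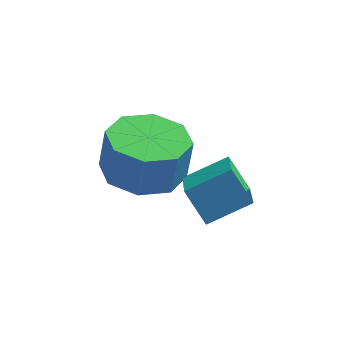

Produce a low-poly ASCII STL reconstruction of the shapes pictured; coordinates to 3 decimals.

solid 
facet normal -0.114 -0.136 -0.984
outer loop
vertex -3.007 0.403 0.04
vertex -3.799 1.137 0.03
vertex -2.727 1.168 -0.098
endloop
endfacet
facet normal 0.934 -0.352 -0.058
outer loop
vertex -3.007 0.403 0.04
vertex -2.727 1.168 -0.098
vertex -2.869 0.57 1.241
endloop
endfacet
facet normal 0.934 -0.352 -0.058
outer loop
vertex -2.869 0.57 1.241
vertex -2.727 1.168 -0.098
vertex -2.589 1.335 1.103
endloop
endfacet
facet normal 0.113 0.136 0.984
outer loop
vertex -2.869 0.57 1.241
vertex -2.589 1.335 1.103
vertex -3.661 1.303 1.23
endloop
endfacet
facet normal -0.114 -0.137 -0.984
outer loop
vertex -2.727 1.168 -0.098
vertex -3.799 1.137 0.03
vertex -3.075 1.915 -0.162
endloop
endfacet
facet normal 0.900 0.406 -0.160
outer loop
vertex -2.727 1.168 -0.098
vertex -3.075 1.915 -0.162
vertex -2.589 1.335 1.103
endloop
endfacet
facet normal 0.900 0.406 -0.160
outer loop
vertex -2.589 1.335 1.103
vertex -3.075 1.915 -0.162
vertex -2.937 2.082 1.039
endloop
endfacet
facet normal 0.113 0.137 0.984
outer loop
vertex -2.589 1.335 1.103
vertex -2.937 2.082 1.039
vertex -3.661 1.303 1.23
endloop
endfacet
facet normal -0.114 -0.137 -0.984
outer loop
vertex -3.075 1.915 -0.162
vertex -3.799 1.137 0.03
vertex -3.848 2.206 -0.113
endloop
endfacet
facet normal 0.338 0.926 -0.168
outer loop
vertex -3.075 1.915 -0.162
vertex -3.848 2.206 -0.113
vertex -2.937 2.082 1.039
endloop
endfacet
facet normal 0.338 0.926 -0.168
outer loop
vertex -2.937 2.082 1.039
vertex -3.848 2.206 -0.113
vertex -3.71 2.373 1.087
endloop
endfacet
facet normal 0.113 0.137 0.984
outer loop
vertex -2.937 2.082 1.039
vertex -3.71 2.373 1.087
vertex -3.661 1.303 1.23
endloop
endfacet
facet normal -0.113 -0.137 -0.984
outer loop
vertex -3.848 2.206 -0.113
vertex -3.799 1.137 0.03
vertex -4.591 1.87 0.019
endloop
endfacet
facet normal -0.422 0.903 -0.077
outer loop
vertex -3.848 2.206 -0.113
vertex -4.591 1.87 0.019
vertex -3.71 2.373 1.087
endloop
endfacet
facet normal -0.422 0.903 -0.077
outer loop
vertex -3.71 2.373 1.087
vertex -4.591 1.87 0.019
vertex -4.453 2.037 1.22
endloop
endfacet
facet normal 0.114 0.137 0.984
outer loop
vertex -3.71 2.373 1.087
vertex -4.453 2.037 1.22
vertex -3.661 1.303 1.23
endloop
endfacet
facet normal -0.113 -0.136 -0.984
outer loop
vertex -4.591 1.87 0.019
vertex -3.799 1.137 0.03
vertex -4.871 1.105 0.157
endloop
endfacet
facet normal -0.934 0.352 0.058
outer loop
vertex -4.591 1.87 0.019
vertex -4.871 1.105 0.157
vertex -4.453 2.037 1.22
endloop
endfacet
facet normal -0.934 0.352 0.058
outer loop
vertex -4.453 2.037 1.22
vertex -4.871 1.105 0.157
vertex -4.733 1.272 1.358
endloop
endfacet
facet normal 0.114 0.136 0.984
outer loop
vertex -4.453 2.037 1.22
vertex -4.733 1.272 1.358
vertex -3.661 1.303 1.23
endloop
endfacet
facet normal -0.113 -0.137 -0.984
outer loop
vertex -4.871 1.105 0.157
vertex -3.799 1.137 0.03
vertex -4.523 0.358 0.221
endloop
endfacet
facet normal -0.900 -0.406 0.160
outer loop
vertex -4.871 1.105 0.157
vertex -4.523 0.358 0.221
vertex -4.733 1.272 1.358
endloop
endfacet
facet normal -0.900 -0.406 0.160
outer loop
vertex -4.733 1.272 1.358
vertex -4.523 0.358 0.221
vertex -4.385 0.525 1.422
endloop
endfacet
facet normal 0.114 0.137 0.984
outer loop
vertex -4.733 1.272 1.358
vertex -4.385 0.525 1.422
vertex -3.661 1.303 1.23
endloop
endfacet
facet normal -0.113 -0.137 -0.984
outer loop
vertex -4.523 0.358 0.221
vertex -3.799 1.137 0.03
vertex -3.75 0.067 0.173
endloop
endfacet
facet normal -0.338 -0.926 0.168
outer loop
vertex -4.523 0.358 0.221
vertex -3.75 0.067 0.173
vertex -4.385 0.525 1.422
endloop
endfacet
facet normal -0.338 -0.926 0.168
outer loop
vertex -4.385 0.525 1.422
vertex -3.75 0.067 0.173
vertex -3.612 0.234 1.373
endloop
endfacet
facet normal 0.114 0.137 0.984
outer loop
vertex -4.385 0.525 1.422
vertex -3.612 0.234 1.373
vertex -3.661 1.303 1.23
endloop
endfacet
facet normal -0.114 -0.137 -0.984
outer loop
vertex -3.75 0.067 0.173
vertex -3.799 1.137 0.03
vertex -3.007 0.403 0.04
endloop
endfacet
facet normal 0.422 -0.903 0.077
outer loop
vertex -3.75 0.067 0.173
vertex -3.007 0.403 0.04
vertex -3.612 0.234 1.373
endloop
endfacet
facet normal 0.422 -0.903 0.077
outer loop
vertex -3.612 0.234 1.373
vertex -3.007 0.403 0.04
vertex -2.869 0.57 1.241
endloop
endfacet
facet normal 0.113 0.137 0.984
outer loop
vertex -3.612 0.234 1.373
vertex -2.869 0.57 1.241
vertex -3.661 1.303 1.23
endloop
endfacet
facet normal -0.539 0.390 0.747
outer loop
vertex -2.484 -1.088 1.798
vertex -1.462 -0.605 2.283
vertex -2.678 0.07 1.054
endloop
endfacet
facet normal -0.831 -0.393 -0.394
outer loop
vertex -2.118 -0.335 0.277
vertex -2.484 -1.088 1.798
vertex -2.678 0.07 1.054
endloop
endfacet
facet normal -0.539 0.390 0.747
outer loop
vertex -2.678 0.07 1.054
vertex -1.462 -0.605 2.283
vertex -1.656 0.553 1.539
endloop
endfacet
facet normal -0.140 0.833 -0.535
outer loop
vertex -1.656 0.553 1.539
vertex -2.118 -0.335 0.277
vertex -2.678 0.07 1.054
endloop
endfacet
facet normal 0.140 -0.833 0.535
outer loop
vertex -2.484 -1.088 1.798
vertex -0.902 -1.01 1.506
vertex -1.462 -0.605 2.283
endloop
endfacet
facet normal -0.831 -0.393 -0.394
outer loop
vertex -1.924 -1.493 1.021
vertex -2.484 -1.088 1.798
vertex -2.118 -0.335 0.277
endloop
endfacet
facet normal 0.140 -0.833 0.535
outer loop
vertex -1.924 -1.493 1.021
vertex -0.902 -1.01 1.506
vertex -2.484 -1.088 1.798
endloop
endfacet
facet normal 0.831 0.393 0.394
outer loop
vertex -1.462 -0.605 2.283
vertex -0.902 -1.01 1.506
vertex -1.656 0.553 1.539
endloop
endfacet
facet normal -0.140 0.833 -0.535
outer loop
vertex -1.096 0.148 0.762
vertex -2.118 -0.335 0.277
vertex -1.656 0.553 1.539
endloop
endfacet
facet normal 0.831 0.393 0.394
outer loop
vertex -1.656 0.553 1.539
vertex -0.902 -1.01 1.506
vertex -1.096 0.148 0.762
endloop
endfacet
facet normal 0.539 -0.390 -0.747
outer loop
vertex -1.096 0.148 0.762
vertex -1.924 -1.493 1.021
vertex -2.118 -0.335 0.277
endloop
endfacet
facet normal 0.539 -0.390 -0.747
outer loop
vertex -0.902 -1.01 1.506
vertex -1.924 -1.493 1.021
vertex -1.096 0.148 0.762
endloop
endfacet

endsolid


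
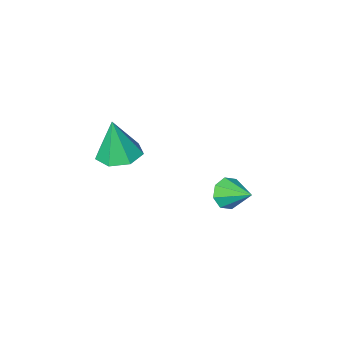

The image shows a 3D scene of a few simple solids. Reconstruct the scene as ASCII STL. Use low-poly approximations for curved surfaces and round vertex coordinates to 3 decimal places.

solid 
facet normal 0.202 -0.864 -0.462
outer loop
vertex -1.72 -2.37 -3.547
vertex -2.349 -2.747 -3.117
vertex -2.29 -2.336 -3.859
endloop
endfacet
facet normal 0.304 0.832 -0.464
outer loop
vertex -1.72 -2.37 -3.547
vertex -2.29 -2.336 -3.859
vertex -2.671 -1.373 -2.383
endloop
endfacet
facet normal 0.203 -0.863 -0.462
outer loop
vertex -2.29 -2.336 -3.859
vertex -2.349 -2.747 -3.117
vertex -2.894 -2.543 -3.737
endloop
endfacet
facet normal -0.367 0.733 -0.573
outer loop
vertex -2.29 -2.336 -3.859
vertex -2.894 -2.543 -3.737
vertex -2.671 -1.373 -2.383
endloop
endfacet
facet normal 0.201 -0.864 -0.461
outer loop
vertex -2.894 -2.543 -3.737
vertex -2.349 -2.747 -3.117
vertex -3.18 -2.869 -3.251
endloop
endfacet
facet normal -0.874 0.429 -0.227
outer loop
vertex -2.894 -2.543 -3.737
vertex -3.18 -2.869 -3.251
vertex -2.671 -1.373 -2.383
endloop
endfacet
facet normal 0.201 -0.863 -0.463
outer loop
vertex -3.18 -2.869 -3.251
vertex -2.349 -2.747 -3.117
vertex -2.978 -3.124 -2.687
endloop
endfacet
facet normal -0.922 0.097 0.374
outer loop
vertex -3.18 -2.869 -3.251
vertex -2.978 -3.124 -2.687
vertex -2.671 -1.373 -2.383
endloop
endfacet
facet normal 0.203 -0.864 -0.461
outer loop
vertex -2.978 -3.124 -2.687
vertex -2.349 -2.747 -3.117
vertex -2.409 -3.157 -2.375
endloop
endfacet
facet normal -0.483 -0.067 0.873
outer loop
vertex -2.978 -3.124 -2.687
vertex -2.409 -3.157 -2.375
vertex -2.671 -1.373 -2.383
endloop
endfacet
facet normal 0.202 -0.864 -0.461
outer loop
vertex -2.409 -3.157 -2.375
vertex -2.349 -2.747 -3.117
vertex -1.804 -2.95 -2.498
endloop
endfacet
facet normal 0.189 0.032 0.982
outer loop
vertex -2.409 -3.157 -2.375
vertex -1.804 -2.95 -2.498
vertex -2.671 -1.373 -2.383
endloop
endfacet
facet normal 0.203 -0.864 -0.462
outer loop
vertex -1.804 -2.95 -2.498
vertex -2.349 -2.747 -3.117
vertex -1.519 -2.624 -2.983
endloop
endfacet
facet normal 0.696 0.336 0.635
outer loop
vertex -1.804 -2.95 -2.498
vertex -1.519 -2.624 -2.983
vertex -2.671 -1.373 -2.383
endloop
endfacet
facet normal 0.202 -0.864 -0.461
outer loop
vertex -1.519 -2.624 -2.983
vertex -2.349 -2.747 -3.117
vertex -1.72 -2.37 -3.547
endloop
endfacet
facet normal 0.744 0.668 0.036
outer loop
vertex -1.519 -2.624 -2.983
vertex -1.72 -2.37 -3.547
vertex -2.671 -1.373 -2.383
endloop
endfacet
facet normal -0.122 0.063 -0.991
outer loop
vertex 3.612 -3.523 0.997
vertex 2.627 -3.256 1.135
vertex 3.454 -2.646 1.072
endloop
endfacet
facet normal 0.939 0.142 0.314
outer loop
vertex 3.612 -3.523 0.997
vertex 3.454 -2.646 1.072
vertex 2.873 -3.384 3.145
endloop
endfacet
facet normal -0.121 0.062 -0.991
outer loop
vertex 3.454 -2.646 1.072
vertex 2.627 -3.256 1.135
vertex 2.673 -2.229 1.194
endloop
endfacet
facet normal 0.479 0.776 0.410
outer loop
vertex 3.454 -2.646 1.072
vertex 2.673 -2.229 1.194
vertex 2.873 -3.384 3.145
endloop
endfacet
facet normal -0.121 0.062 -0.991
outer loop
vertex 2.673 -2.229 1.194
vertex 2.627 -3.256 1.135
vertex 1.857 -2.585 1.271
endloop
endfacet
facet normal -0.304 0.806 0.508
outer loop
vertex 2.673 -2.229 1.194
vertex 1.857 -2.585 1.271
vertex 2.873 -3.384 3.145
endloop
endfacet
facet normal -0.121 0.062 -0.991
outer loop
vertex 1.857 -2.585 1.271
vertex 2.627 -3.256 1.135
vertex 1.621 -3.447 1.246
endloop
endfacet
facet normal -0.820 0.209 0.533
outer loop
vertex 1.857 -2.585 1.271
vertex 1.621 -3.447 1.246
vertex 2.873 -3.384 3.145
endloop
endfacet
facet normal -0.121 0.064 -0.991
outer loop
vertex 1.621 -3.447 1.246
vertex 2.627 -3.256 1.135
vertex 2.142 -4.165 1.136
endloop
endfacet
facet normal -0.680 -0.565 0.467
outer loop
vertex 1.621 -3.447 1.246
vertex 2.142 -4.165 1.136
vertex 2.873 -3.384 3.145
endloop
endfacet
facet normal -0.121 0.063 -0.991
outer loop
vertex 2.142 -4.165 1.136
vertex 2.627 -3.256 1.135
vertex 3.028 -4.199 1.026
endloop
endfacet
facet normal 0.009 -0.933 0.360
outer loop
vertex 2.142 -4.165 1.136
vertex 3.028 -4.199 1.026
vertex 2.873 -3.384 3.145
endloop
endfacet
facet normal -0.122 0.063 -0.991
outer loop
vertex 3.028 -4.199 1.026
vertex 2.627 -3.256 1.135
vertex 3.612 -3.523 0.997
endloop
endfacet
facet normal 0.730 -0.618 0.291
outer loop
vertex 3.028 -4.199 1.026
vertex 3.612 -3.523 0.997
vertex 2.873 -3.384 3.145
endloop
endfacet

endsolid


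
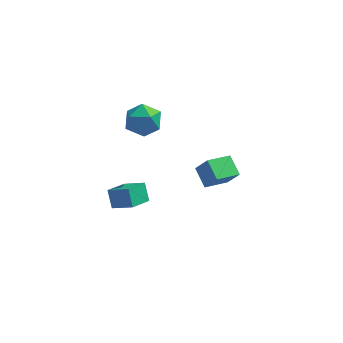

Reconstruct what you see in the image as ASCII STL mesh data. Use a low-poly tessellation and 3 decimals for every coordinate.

solid 
facet normal -0.828 0.268 -0.492
outer loop
vertex -4.602 -2.719 0.693
vertex -3.892 -1.562 0.128
vertex -4.269 -3.369 -0.221
endloop
endfacet
facet normal -0.483 -0.787 0.384
outer loop
vertex -3.068 -3.758 0.492
vertex -4.602 -2.719 0.693
vertex -4.269 -3.369 -0.221
endloop
endfacet
facet normal -0.829 0.268 -0.491
outer loop
vertex -4.269 -3.369 -0.221
vertex -3.892 -1.562 0.128
vertex -3.56 -2.212 -0.786
endloop
endfacet
facet normal 0.284 -0.556 -0.781
outer loop
vertex -3.56 -2.212 -0.786
vertex -3.068 -3.758 0.492
vertex -4.269 -3.369 -0.221
endloop
endfacet
facet normal -0.284 0.556 0.781
outer loop
vertex -4.602 -2.719 0.693
vertex -2.691 -1.951 0.841
vertex -3.892 -1.562 0.128
endloop
endfacet
facet normal -0.483 -0.787 0.384
outer loop
vertex -3.4 -3.108 1.406
vertex -4.602 -2.719 0.693
vertex -3.068 -3.758 0.492
endloop
endfacet
facet normal -0.284 0.556 0.782
outer loop
vertex -3.4 -3.108 1.406
vertex -2.691 -1.951 0.841
vertex -4.602 -2.719 0.693
endloop
endfacet
facet normal 0.483 0.787 -0.384
outer loop
vertex -3.892 -1.562 0.128
vertex -2.691 -1.951 0.841
vertex -3.56 -2.212 -0.786
endloop
endfacet
facet normal 0.284 -0.556 -0.781
outer loop
vertex -2.358 -2.601 -0.073
vertex -3.068 -3.758 0.492
vertex -3.56 -2.212 -0.786
endloop
endfacet
facet normal 0.483 0.787 -0.384
outer loop
vertex -3.56 -2.212 -0.786
vertex -2.691 -1.951 0.841
vertex -2.358 -2.601 -0.073
endloop
endfacet
facet normal 0.828 -0.268 0.492
outer loop
vertex -2.358 -2.601 -0.073
vertex -3.4 -3.108 1.406
vertex -3.068 -3.758 0.492
endloop
endfacet
facet normal 0.828 -0.267 0.492
outer loop
vertex -2.691 -1.951 0.841
vertex -3.4 -3.108 1.406
vertex -2.358 -2.601 -0.073
endloop
endfacet
facet normal -0.118 -0.203 0.972
outer loop
vertex -3.327 1.481 4.474
vertex -3.887 0.494 4.2
vertex -2.728 0.488 4.339
endloop
endfacet
facet normal 0.479 0.172 0.861
outer loop
vertex -3.327 1.481 4.474
vertex -2.728 0.488 4.339
vertex -2.307 1.487 3.905
endloop
endfacet
facet normal 0.298 0.785 0.543
outer loop
vertex -3.327 1.481 4.474
vertex -2.307 1.487 3.905
vertex -3.207 2.11 3.498
endloop
endfacet
facet normal -0.411 0.788 0.458
outer loop
vertex -3.327 1.481 4.474
vertex -3.207 2.11 3.498
vertex -4.182 1.496 3.68
endloop
endfacet
facet normal -0.668 0.178 0.723
outer loop
vertex -3.327 1.481 4.474
vertex -4.182 1.496 3.68
vertex -3.887 0.494 4.2
endloop
endfacet
facet normal 0.891 -0.198 0.409
outer loop
vertex -2.307 1.487 3.905
vertex -2.728 0.488 4.339
vertex -2.238 0.504 3.28
endloop
endfacet
facet normal -0.075 -0.804 0.590
outer loop
vertex -2.728 0.488 4.339
vertex -3.887 0.494 4.2
vertex -3.213 -0.11 3.462
endloop
endfacet
facet normal -0.964 -0.187 0.187
outer loop
vertex -3.887 0.494 4.2
vertex -4.182 1.496 3.68
vertex -4.113 0.513 3.055
endloop
endfacet
facet normal -0.549 0.800 -0.242
outer loop
vertex -4.182 1.496 3.68
vertex -3.207 2.11 3.498
vertex -3.692 1.512 2.621
endloop
endfacet
facet normal 0.598 0.795 -0.105
outer loop
vertex -3.207 2.11 3.498
vertex -2.307 1.487 3.905
vertex -2.533 1.506 2.76
endloop
endfacet
facet normal 0.411 -0.788 -0.458
outer loop
vertex -3.093 0.519 2.486
vertex -2.238 0.504 3.28
vertex -3.213 -0.11 3.462
endloop
endfacet
facet normal -0.298 -0.785 -0.543
outer loop
vertex -3.093 0.519 2.486
vertex -3.213 -0.11 3.462
vertex -4.113 0.513 3.055
endloop
endfacet
facet normal -0.479 -0.172 -0.861
outer loop
vertex -3.093 0.519 2.486
vertex -4.113 0.513 3.055
vertex -3.692 1.512 2.621
endloop
endfacet
facet normal 0.118 0.203 -0.972
outer loop
vertex -3.093 0.519 2.486
vertex -3.692 1.512 2.621
vertex -2.533 1.506 2.76
endloop
endfacet
facet normal 0.668 -0.178 -0.723
outer loop
vertex -3.093 0.519 2.486
vertex -2.533 1.506 2.76
vertex -2.238 0.504 3.28
endloop
endfacet
facet normal 0.549 -0.800 0.242
outer loop
vertex -3.213 -0.11 3.462
vertex -2.238 0.504 3.28
vertex -2.728 0.488 4.339
endloop
endfacet
facet normal -0.598 -0.795 0.105
outer loop
vertex -4.113 0.513 3.055
vertex -3.213 -0.11 3.462
vertex -3.887 0.494 4.2
endloop
endfacet
facet normal -0.891 0.198 -0.409
outer loop
vertex -3.692 1.512 2.621
vertex -4.113 0.513 3.055
vertex -4.182 1.496 3.68
endloop
endfacet
facet normal 0.075 0.804 -0.590
outer loop
vertex -2.533 1.506 2.76
vertex -3.692 1.512 2.621
vertex -3.207 2.11 3.498
endloop
endfacet
facet normal 0.964 0.187 -0.187
outer loop
vertex -2.238 0.504 3.28
vertex -2.533 1.506 2.76
vertex -2.307 1.487 3.905
endloop
endfacet
facet normal -0.526 0.177 -0.832
outer loop
vertex 0.026 2.755 -4.319
vertex -0.66 3.797 -3.663
vertex 1.219 3.866 -4.837
endloop
endfacet
facet normal 0.487 -0.739 -0.465
outer loop
vertex 1.94 3.623 -3.697
vertex 0.026 2.755 -4.319
vertex 1.219 3.866 -4.837
endloop
endfacet
facet normal -0.526 0.178 -0.832
outer loop
vertex 1.219 3.866 -4.837
vertex -0.66 3.797 -3.663
vertex 0.533 4.908 -4.18
endloop
endfacet
facet normal 0.697 0.650 -0.303
outer loop
vertex 0.533 4.908 -4.18
vertex 1.94 3.623 -3.697
vertex 1.219 3.866 -4.837
endloop
endfacet
facet normal -0.697 -0.650 0.303
outer loop
vertex 0.026 2.755 -4.319
vertex 0.061 3.554 -2.523
vertex -0.66 3.797 -3.663
endloop
endfacet
facet normal 0.487 -0.739 -0.466
outer loop
vertex 0.747 2.512 -3.18
vertex 0.026 2.755 -4.319
vertex 1.94 3.623 -3.697
endloop
endfacet
facet normal -0.697 -0.650 0.303
outer loop
vertex 0.747 2.512 -3.18
vertex 0.061 3.554 -2.523
vertex 0.026 2.755 -4.319
endloop
endfacet
facet normal -0.487 0.739 0.465
outer loop
vertex -0.66 3.797 -3.663
vertex 0.061 3.554 -2.523
vertex 0.533 4.908 -4.18
endloop
endfacet
facet normal 0.697 0.650 -0.303
outer loop
vertex 1.254 4.665 -3.041
vertex 1.94 3.623 -3.697
vertex 0.533 4.908 -4.18
endloop
endfacet
facet normal -0.486 0.739 0.466
outer loop
vertex 0.533 4.908 -4.18
vertex 0.061 3.554 -2.523
vertex 1.254 4.665 -3.041
endloop
endfacet
facet normal 0.526 -0.178 0.832
outer loop
vertex 1.254 4.665 -3.041
vertex 0.747 2.512 -3.18
vertex 1.94 3.623 -3.697
endloop
endfacet
facet normal 0.526 -0.178 0.831
outer loop
vertex 0.061 3.554 -2.523
vertex 0.747 2.512 -3.18
vertex 1.254 4.665 -3.041
endloop
endfacet

endsolid


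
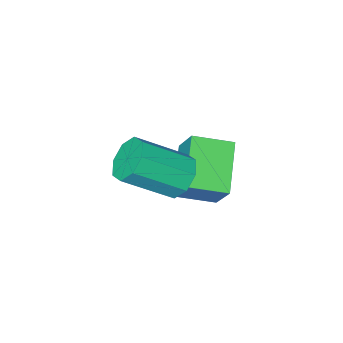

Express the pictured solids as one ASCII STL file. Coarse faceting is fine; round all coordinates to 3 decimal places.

solid 
facet normal -0.813 0.510 -0.281
outer loop
vertex 0.062 -3.526 0.116
vertex 0.148 -2.823 1.146
vertex 1.028 -2.439 -0.705
endloop
endfacet
facet normal -0.069 -0.562 -0.824
outer loop
vertex 2.012 -3.057 -0.366
vertex 0.062 -3.526 0.116
vertex 1.028 -2.439 -0.705
endloop
endfacet
facet normal -0.813 0.510 -0.281
outer loop
vertex 1.028 -2.439 -0.705
vertex 0.148 -2.823 1.146
vertex 1.114 -1.736 0.325
endloop
endfacet
facet normal 0.578 0.651 -0.492
outer loop
vertex 1.114 -1.736 0.325
vertex 2.012 -3.057 -0.366
vertex 1.028 -2.439 -0.705
endloop
endfacet
facet normal -0.578 -0.651 0.492
outer loop
vertex 0.062 -3.526 0.116
vertex 1.132 -3.441 1.485
vertex 0.148 -2.823 1.146
endloop
endfacet
facet normal -0.069 -0.562 -0.824
outer loop
vertex 1.046 -4.144 0.455
vertex 0.062 -3.526 0.116
vertex 2.012 -3.057 -0.366
endloop
endfacet
facet normal -0.578 -0.651 0.492
outer loop
vertex 1.046 -4.144 0.455
vertex 1.132 -3.441 1.485
vertex 0.062 -3.526 0.116
endloop
endfacet
facet normal 0.069 0.562 0.824
outer loop
vertex 0.148 -2.823 1.146
vertex 1.132 -3.441 1.485
vertex 1.114 -1.736 0.325
endloop
endfacet
facet normal 0.578 0.651 -0.492
outer loop
vertex 2.098 -2.354 0.664
vertex 2.012 -3.057 -0.366
vertex 1.114 -1.736 0.325
endloop
endfacet
facet normal 0.069 0.562 0.824
outer loop
vertex 1.114 -1.736 0.325
vertex 1.132 -3.441 1.485
vertex 2.098 -2.354 0.664
endloop
endfacet
facet normal 0.813 -0.510 0.281
outer loop
vertex 2.098 -2.354 0.664
vertex 1.046 -4.144 0.455
vertex 2.012 -3.057 -0.366
endloop
endfacet
facet normal 0.813 -0.510 0.281
outer loop
vertex 1.132 -3.441 1.485
vertex 1.046 -4.144 0.455
vertex 2.098 -2.354 0.664
endloop
endfacet
facet normal -0.739 0.359 -0.570
outer loop
vertex 3.115 -1.776 1.469
vertex 2.734 -1.665 2.033
vertex 3.191 -1.295 1.673
endloop
endfacet
facet normal 0.658 0.204 -0.725
outer loop
vertex 3.115 -1.776 1.469
vertex 3.191 -1.295 1.673
vertex 4.327 -2.365 2.403
endloop
endfacet
facet normal 0.657 0.203 -0.726
outer loop
vertex 4.327 -2.365 2.403
vertex 3.191 -1.295 1.673
vertex 4.404 -1.884 2.607
endloop
endfacet
facet normal 0.739 -0.360 0.569
outer loop
vertex 4.327 -2.365 2.403
vertex 4.404 -1.884 2.607
vertex 3.946 -2.255 2.967
endloop
endfacet
facet normal -0.739 0.360 -0.569
outer loop
vertex 3.191 -1.295 1.673
vertex 2.734 -1.665 2.033
vertex 3.0 -1.031 2.088
endloop
endfacet
facet normal 0.567 0.788 -0.240
outer loop
vertex 3.191 -1.295 1.673
vertex 3.0 -1.031 2.088
vertex 4.404 -1.884 2.607
endloop
endfacet
facet normal 0.567 0.788 -0.239
outer loop
vertex 4.404 -1.884 2.607
vertex 3.0 -1.031 2.088
vertex 4.212 -1.62 3.022
endloop
endfacet
facet normal 0.739 -0.359 0.570
outer loop
vertex 4.404 -1.884 2.607
vertex 4.212 -1.62 3.022
vertex 3.946 -2.255 2.967
endloop
endfacet
facet normal -0.739 0.359 -0.570
outer loop
vertex 3.0 -1.031 2.088
vertex 2.734 -1.665 2.033
vertex 2.652 -1.139 2.471
endloop
endfacet
facet normal 0.144 0.911 0.388
outer loop
vertex 3.0 -1.031 2.088
vertex 2.652 -1.139 2.471
vertex 4.212 -1.62 3.022
endloop
endfacet
facet normal 0.144 0.911 0.387
outer loop
vertex 4.212 -1.62 3.022
vertex 2.652 -1.139 2.471
vertex 3.865 -1.728 3.405
endloop
endfacet
facet normal 0.740 -0.359 0.569
outer loop
vertex 4.212 -1.62 3.022
vertex 3.865 -1.728 3.405
vertex 3.946 -2.255 2.967
endloop
endfacet
facet normal -0.739 0.359 -0.570
outer loop
vertex 2.652 -1.139 2.471
vertex 2.734 -1.665 2.033
vertex 2.353 -1.555 2.597
endloop
endfacet
facet normal -0.363 0.499 0.787
outer loop
vertex 2.652 -1.139 2.471
vertex 2.353 -1.555 2.597
vertex 3.865 -1.728 3.405
endloop
endfacet
facet normal -0.363 0.500 0.786
outer loop
vertex 3.865 -1.728 3.405
vertex 2.353 -1.555 2.597
vertex 3.565 -2.144 3.531
endloop
endfacet
facet normal 0.739 -0.360 0.570
outer loop
vertex 3.865 -1.728 3.405
vertex 3.565 -2.144 3.531
vertex 3.946 -2.255 2.967
endloop
endfacet
facet normal -0.739 0.360 -0.569
outer loop
vertex 2.353 -1.555 2.597
vertex 2.734 -1.665 2.033
vertex 2.276 -2.036 2.393
endloop
endfacet
facet normal -0.658 -0.202 0.726
outer loop
vertex 2.353 -1.555 2.597
vertex 2.276 -2.036 2.393
vertex 3.565 -2.144 3.531
endloop
endfacet
facet normal -0.657 -0.204 0.725
outer loop
vertex 3.565 -2.144 3.531
vertex 2.276 -2.036 2.393
vertex 3.489 -2.625 3.327
endloop
endfacet
facet normal 0.739 -0.359 0.570
outer loop
vertex 3.565 -2.144 3.531
vertex 3.489 -2.625 3.327
vertex 3.946 -2.255 2.967
endloop
endfacet
facet normal -0.739 0.359 -0.570
outer loop
vertex 2.276 -2.036 2.393
vertex 2.734 -1.665 2.033
vertex 2.468 -2.3 1.978
endloop
endfacet
facet normal -0.567 -0.788 0.239
outer loop
vertex 2.276 -2.036 2.393
vertex 2.468 -2.3 1.978
vertex 3.489 -2.625 3.327
endloop
endfacet
facet normal -0.568 -0.788 0.240
outer loop
vertex 3.489 -2.625 3.327
vertex 2.468 -2.3 1.978
vertex 3.68 -2.889 2.912
endloop
endfacet
facet normal 0.739 -0.360 0.569
outer loop
vertex 3.489 -2.625 3.327
vertex 3.68 -2.889 2.912
vertex 3.946 -2.255 2.967
endloop
endfacet
facet normal -0.740 0.359 -0.569
outer loop
vertex 2.468 -2.3 1.978
vertex 2.734 -1.665 2.033
vertex 2.815 -2.192 1.595
endloop
endfacet
facet normal -0.144 -0.911 -0.387
outer loop
vertex 2.468 -2.3 1.978
vertex 2.815 -2.192 1.595
vertex 3.68 -2.889 2.912
endloop
endfacet
facet normal -0.144 -0.911 -0.387
outer loop
vertex 3.68 -2.889 2.912
vertex 2.815 -2.192 1.595
vertex 4.028 -2.781 2.529
endloop
endfacet
facet normal 0.739 -0.359 0.570
outer loop
vertex 3.68 -2.889 2.912
vertex 4.028 -2.781 2.529
vertex 3.946 -2.255 2.967
endloop
endfacet
facet normal -0.739 0.360 -0.570
outer loop
vertex 2.815 -2.192 1.595
vertex 2.734 -1.665 2.033
vertex 3.115 -1.776 1.469
endloop
endfacet
facet normal 0.363 -0.500 -0.786
outer loop
vertex 2.815 -2.192 1.595
vertex 3.115 -1.776 1.469
vertex 4.028 -2.781 2.529
endloop
endfacet
facet normal 0.363 -0.499 -0.786
outer loop
vertex 4.028 -2.781 2.529
vertex 3.115 -1.776 1.469
vertex 4.327 -2.365 2.403
endloop
endfacet
facet normal 0.739 -0.359 0.570
outer loop
vertex 4.028 -2.781 2.529
vertex 4.327 -2.365 2.403
vertex 3.946 -2.255 2.967
endloop
endfacet

endsolid


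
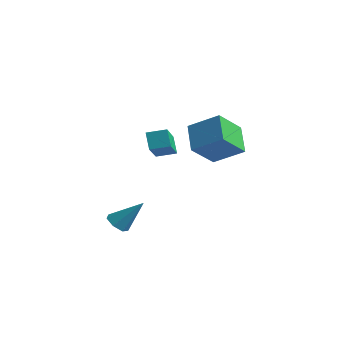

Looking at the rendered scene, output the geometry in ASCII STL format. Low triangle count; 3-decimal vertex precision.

solid 
facet normal -0.505 0.304 0.808
outer loop
vertex -3.921 1.226 2.072
vertex -3.116 1.938 2.307
vertex -4.919 2.749 0.874
endloop
endfacet
facet normal -0.732 -0.647 -0.213
outer loop
vertex -4.344 2.402 -0.047
vertex -3.921 1.226 2.072
vertex -4.919 2.749 0.874
endloop
endfacet
facet normal -0.505 0.305 0.808
outer loop
vertex -4.919 2.749 0.874
vertex -3.116 1.938 2.307
vertex -4.114 3.461 1.108
endloop
endfacet
facet normal -0.458 0.699 -0.549
outer loop
vertex -4.114 3.461 1.108
vertex -4.344 2.402 -0.047
vertex -4.919 2.749 0.874
endloop
endfacet
facet normal 0.458 -0.699 0.549
outer loop
vertex -3.921 1.226 2.072
vertex -2.541 1.591 1.386
vertex -3.116 1.938 2.307
endloop
endfacet
facet normal -0.732 -0.647 -0.213
outer loop
vertex -3.346 0.879 1.152
vertex -3.921 1.226 2.072
vertex -4.344 2.402 -0.047
endloop
endfacet
facet normal 0.458 -0.699 0.550
outer loop
vertex -3.346 0.879 1.152
vertex -2.541 1.591 1.386
vertex -3.921 1.226 2.072
endloop
endfacet
facet normal 0.732 0.647 0.213
outer loop
vertex -3.116 1.938 2.307
vertex -2.541 1.591 1.386
vertex -4.114 3.461 1.108
endloop
endfacet
facet normal -0.458 0.699 -0.550
outer loop
vertex -3.539 3.114 0.188
vertex -4.344 2.402 -0.047
vertex -4.114 3.461 1.108
endloop
endfacet
facet normal 0.732 0.647 0.213
outer loop
vertex -4.114 3.461 1.108
vertex -2.541 1.591 1.386
vertex -3.539 3.114 0.188
endloop
endfacet
facet normal 0.505 -0.305 -0.807
outer loop
vertex -3.539 3.114 0.188
vertex -3.346 0.879 1.152
vertex -4.344 2.402 -0.047
endloop
endfacet
facet normal 0.504 -0.305 -0.808
outer loop
vertex -2.541 1.591 1.386
vertex -3.346 0.879 1.152
vertex -3.539 3.114 0.188
endloop
endfacet
facet normal -0.608 0.520 0.600
outer loop
vertex 0.094 -0.034 3.897
vertex 1.536 0.613 4.799
vertex 0.179 1.457 2.69
endloop
endfacet
facet normal -0.792 -0.356 -0.496
outer loop
vertex 1.244 0.547 1.641
vertex 0.094 -0.034 3.897
vertex 0.179 1.457 2.69
endloop
endfacet
facet normal -0.609 0.520 0.600
outer loop
vertex 0.179 1.457 2.69
vertex 1.536 0.613 4.799
vertex 1.621 2.104 3.593
endloop
endfacet
facet normal 0.045 0.777 -0.628
outer loop
vertex 1.621 2.104 3.593
vertex 1.244 0.547 1.641
vertex 0.179 1.457 2.69
endloop
endfacet
facet normal -0.045 -0.777 0.628
outer loop
vertex 0.094 -0.034 3.897
vertex 2.601 -0.297 3.75
vertex 1.536 0.613 4.799
endloop
endfacet
facet normal -0.792 -0.356 -0.496
outer loop
vertex 1.159 -0.944 2.847
vertex 0.094 -0.034 3.897
vertex 1.244 0.547 1.641
endloop
endfacet
facet normal -0.045 -0.777 0.628
outer loop
vertex 1.159 -0.944 2.847
vertex 2.601 -0.297 3.75
vertex 0.094 -0.034 3.897
endloop
endfacet
facet normal 0.792 0.356 0.496
outer loop
vertex 1.536 0.613 4.799
vertex 2.601 -0.297 3.75
vertex 1.621 2.104 3.593
endloop
endfacet
facet normal 0.044 0.777 -0.628
outer loop
vertex 2.686 1.194 2.543
vertex 1.244 0.547 1.641
vertex 1.621 2.104 3.593
endloop
endfacet
facet normal 0.792 0.356 0.495
outer loop
vertex 1.621 2.104 3.593
vertex 2.601 -0.297 3.75
vertex 2.686 1.194 2.543
endloop
endfacet
facet normal 0.608 -0.520 -0.600
outer loop
vertex 2.686 1.194 2.543
vertex 1.159 -0.944 2.847
vertex 1.244 0.547 1.641
endloop
endfacet
facet normal 0.609 -0.520 -0.599
outer loop
vertex 2.601 -0.297 3.75
vertex 1.159 -0.944 2.847
vertex 2.686 1.194 2.543
endloop
endfacet
facet normal -0.521 -0.426 -0.740
outer loop
vertex -2.407 -1.624 -3.418
vertex -2.842 -1.932 -2.934
vertex -2.91 -1.292 -3.255
endloop
endfacet
facet normal 0.433 0.829 -0.353
outer loop
vertex -2.407 -1.624 -3.418
vertex -2.91 -1.292 -3.255
vertex -1.838 -1.108 -1.506
endloop
endfacet
facet normal -0.521 -0.426 -0.740
outer loop
vertex -2.91 -1.292 -3.255
vertex -2.842 -1.932 -2.934
vertex -3.362 -1.441 -2.851
endloop
endfacet
facet normal -0.264 0.963 0.060
outer loop
vertex -2.91 -1.292 -3.255
vertex -3.362 -1.441 -2.851
vertex -1.838 -1.108 -1.506
endloop
endfacet
facet normal -0.520 -0.426 -0.740
outer loop
vertex -3.362 -1.441 -2.851
vertex -2.842 -1.932 -2.934
vertex -3.423 -1.961 -2.509
endloop
endfacet
facet normal -0.639 0.474 0.606
outer loop
vertex -3.362 -1.441 -2.851
vertex -3.423 -1.961 -2.509
vertex -1.838 -1.108 -1.506
endloop
endfacet
facet normal -0.520 -0.427 -0.740
outer loop
vertex -3.423 -1.961 -2.509
vertex -2.842 -1.932 -2.934
vertex -3.046 -2.458 -2.487
endloop
endfacet
facet normal -0.407 -0.270 0.873
outer loop
vertex -3.423 -1.961 -2.509
vertex -3.046 -2.458 -2.487
vertex -1.838 -1.108 -1.506
endloop
endfacet
facet normal -0.520 -0.427 -0.740
outer loop
vertex -3.046 -2.458 -2.487
vertex -2.842 -1.932 -2.934
vertex -2.515 -2.56 -2.801
endloop
endfacet
facet normal 0.254 -0.707 0.660
outer loop
vertex -3.046 -2.458 -2.487
vertex -2.515 -2.56 -2.801
vertex -1.838 -1.108 -1.506
endloop
endfacet
facet normal -0.519 -0.427 -0.740
outer loop
vertex -2.515 -2.56 -2.801
vertex -2.842 -1.932 -2.934
vertex -2.231 -2.188 -3.215
endloop
endfacet
facet normal 0.851 -0.509 0.126
outer loop
vertex -2.515 -2.56 -2.801
vertex -2.231 -2.188 -3.215
vertex -1.838 -1.108 -1.506
endloop
endfacet
facet normal -0.519 -0.428 -0.739
outer loop
vertex -2.231 -2.188 -3.215
vertex -2.842 -1.932 -2.934
vertex -2.407 -1.624 -3.418
endloop
endfacet
facet normal 0.930 0.174 -0.324
outer loop
vertex -2.231 -2.188 -3.215
vertex -2.407 -1.624 -3.418
vertex -1.838 -1.108 -1.506
endloop
endfacet

endsolid
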